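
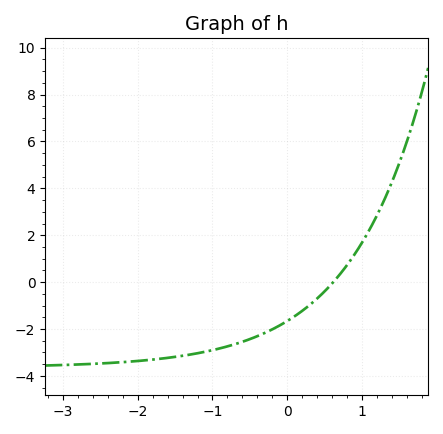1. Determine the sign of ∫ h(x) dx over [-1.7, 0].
negative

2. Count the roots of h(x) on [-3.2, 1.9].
1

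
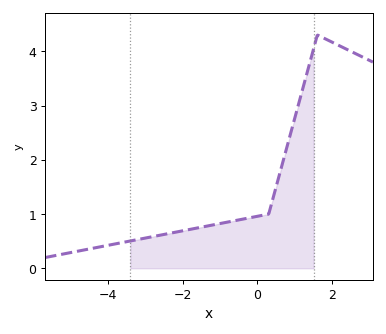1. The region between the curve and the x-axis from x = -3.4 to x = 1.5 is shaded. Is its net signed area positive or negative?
positive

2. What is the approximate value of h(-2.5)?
0.6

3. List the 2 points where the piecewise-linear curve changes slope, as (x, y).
(0.3, 1); (1.6, 4.3)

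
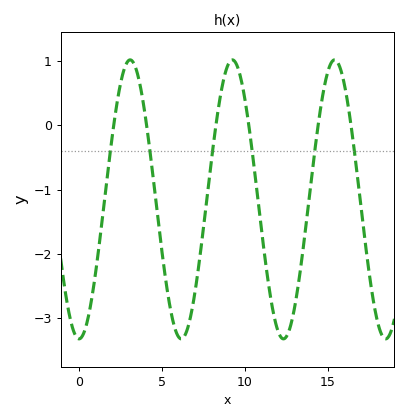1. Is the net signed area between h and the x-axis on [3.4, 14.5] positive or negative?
negative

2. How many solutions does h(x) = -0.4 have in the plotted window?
6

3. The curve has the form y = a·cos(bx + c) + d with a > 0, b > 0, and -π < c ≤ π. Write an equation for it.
y = 2.17cos(1x + 3.1) - 1.15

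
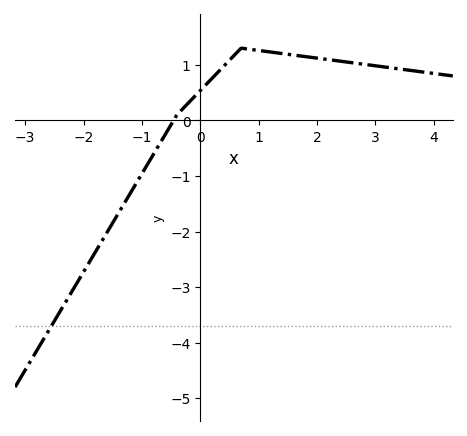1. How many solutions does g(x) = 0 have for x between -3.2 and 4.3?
1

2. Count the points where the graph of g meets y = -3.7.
1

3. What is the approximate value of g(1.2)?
1.2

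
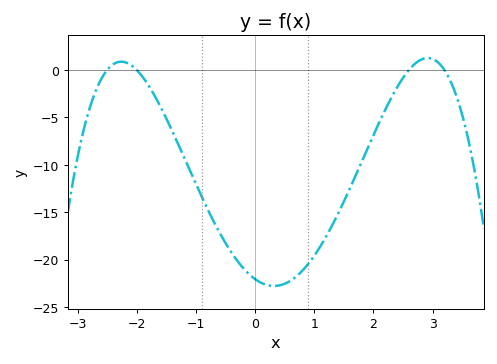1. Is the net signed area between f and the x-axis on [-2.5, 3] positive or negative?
negative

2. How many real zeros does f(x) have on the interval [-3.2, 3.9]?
4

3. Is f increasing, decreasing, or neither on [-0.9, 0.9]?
neither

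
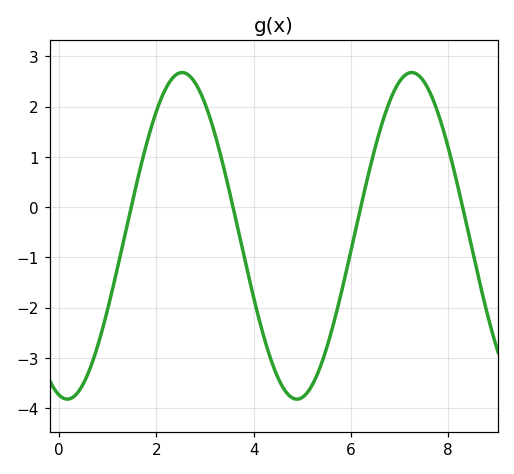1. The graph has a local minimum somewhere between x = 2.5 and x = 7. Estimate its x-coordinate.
4.8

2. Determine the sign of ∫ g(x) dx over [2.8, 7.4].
negative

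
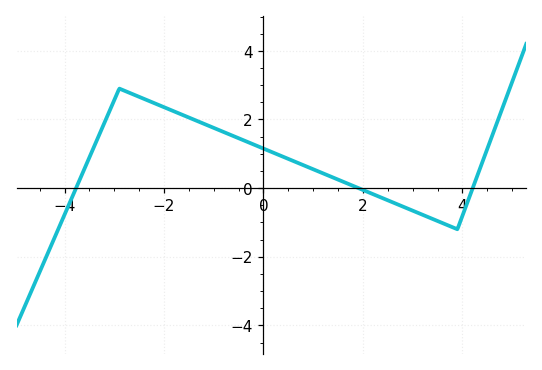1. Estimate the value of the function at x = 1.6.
0.2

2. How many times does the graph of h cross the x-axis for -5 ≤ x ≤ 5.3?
3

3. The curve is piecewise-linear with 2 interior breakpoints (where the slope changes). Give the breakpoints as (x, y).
(-2.9, 2.9); (3.9, -1.2)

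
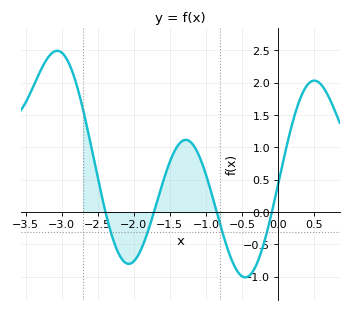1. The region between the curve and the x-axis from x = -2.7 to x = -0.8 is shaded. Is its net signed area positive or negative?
positive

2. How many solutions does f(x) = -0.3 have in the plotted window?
4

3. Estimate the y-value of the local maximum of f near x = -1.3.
1.1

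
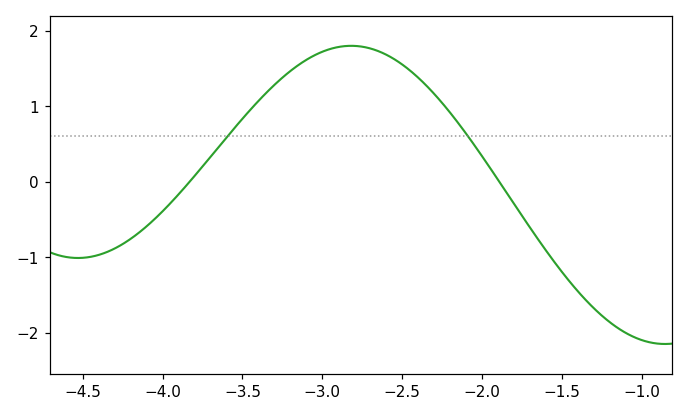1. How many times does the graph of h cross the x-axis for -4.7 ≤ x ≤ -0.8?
2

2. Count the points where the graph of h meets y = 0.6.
2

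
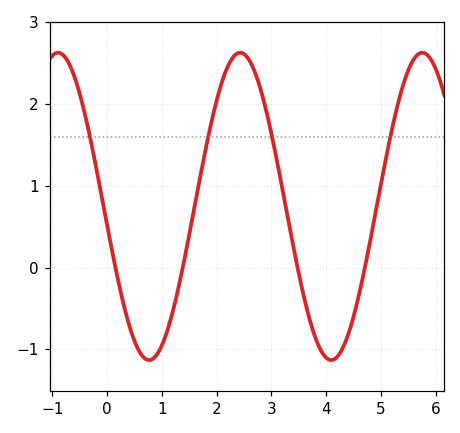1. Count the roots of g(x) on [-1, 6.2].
4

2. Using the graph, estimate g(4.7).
-0.018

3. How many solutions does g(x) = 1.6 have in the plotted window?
4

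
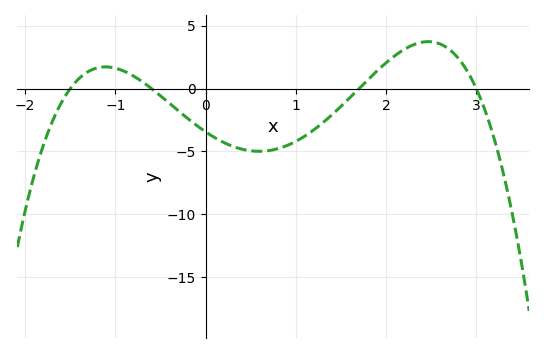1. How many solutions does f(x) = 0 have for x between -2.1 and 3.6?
4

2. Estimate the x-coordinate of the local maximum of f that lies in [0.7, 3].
2.47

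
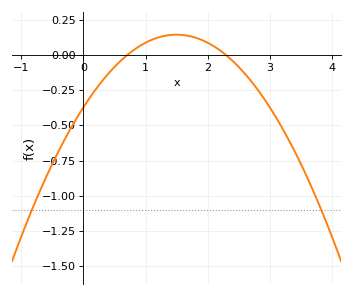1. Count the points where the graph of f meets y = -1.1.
2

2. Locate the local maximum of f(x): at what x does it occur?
1.5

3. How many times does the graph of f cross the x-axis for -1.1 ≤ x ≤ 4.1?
2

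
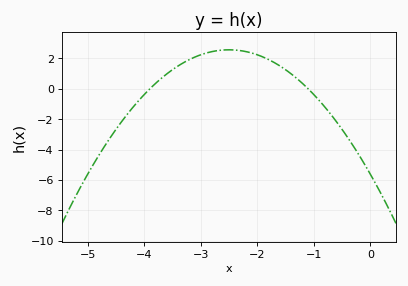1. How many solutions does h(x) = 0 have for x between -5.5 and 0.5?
2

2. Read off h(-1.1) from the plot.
0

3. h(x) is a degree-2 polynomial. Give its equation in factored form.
y = -1.31(x + 3.9)(x + 1.1)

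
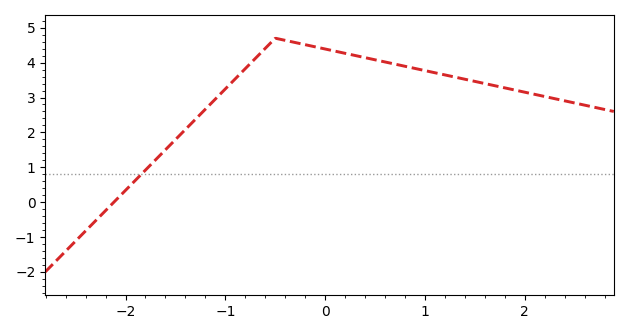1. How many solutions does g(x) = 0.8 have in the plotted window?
1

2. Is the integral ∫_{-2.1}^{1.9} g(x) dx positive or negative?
positive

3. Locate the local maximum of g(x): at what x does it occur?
-0.5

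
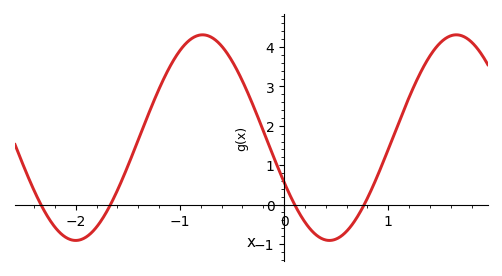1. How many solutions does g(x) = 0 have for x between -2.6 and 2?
4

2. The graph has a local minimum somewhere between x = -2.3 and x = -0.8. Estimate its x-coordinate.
-2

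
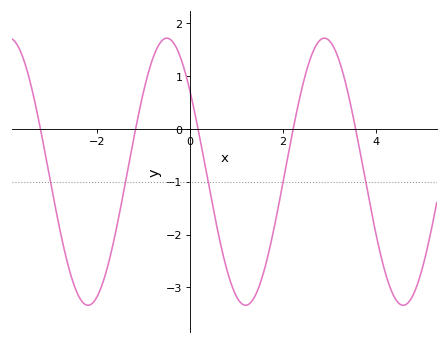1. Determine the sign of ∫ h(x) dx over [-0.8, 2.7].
negative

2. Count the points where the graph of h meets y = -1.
5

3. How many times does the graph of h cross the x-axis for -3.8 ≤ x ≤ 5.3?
5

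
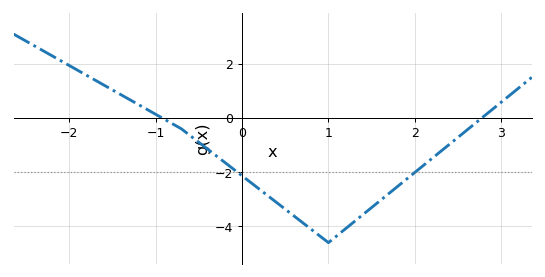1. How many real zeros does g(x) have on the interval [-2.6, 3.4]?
2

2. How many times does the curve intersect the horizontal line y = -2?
2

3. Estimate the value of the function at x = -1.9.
1.76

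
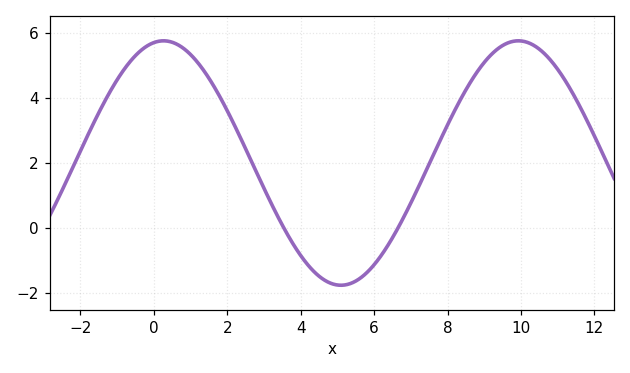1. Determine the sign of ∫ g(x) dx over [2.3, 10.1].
positive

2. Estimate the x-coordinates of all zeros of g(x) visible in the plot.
3.54, 6.65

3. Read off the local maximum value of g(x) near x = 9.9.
5.75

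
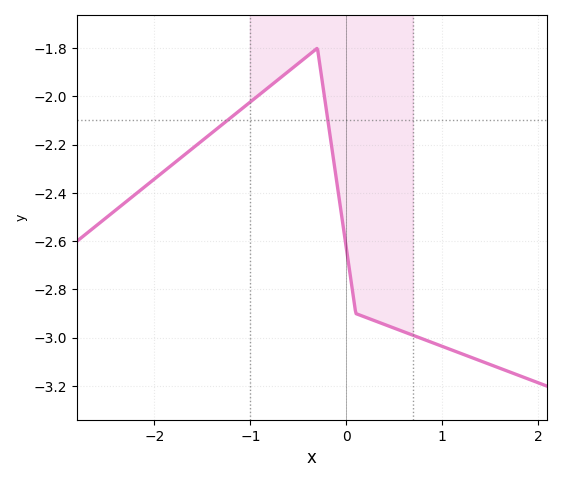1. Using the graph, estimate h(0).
-2.62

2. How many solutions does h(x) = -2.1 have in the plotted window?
2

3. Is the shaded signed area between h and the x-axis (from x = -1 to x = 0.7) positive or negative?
negative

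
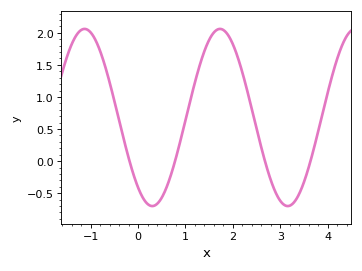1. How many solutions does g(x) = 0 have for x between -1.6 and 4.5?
4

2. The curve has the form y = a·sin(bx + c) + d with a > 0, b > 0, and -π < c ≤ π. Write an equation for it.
y = 1.38sin(2.2x - 2.2) + 0.68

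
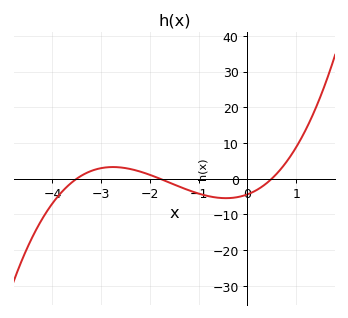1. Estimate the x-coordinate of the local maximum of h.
-2.76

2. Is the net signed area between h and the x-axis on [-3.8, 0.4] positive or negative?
negative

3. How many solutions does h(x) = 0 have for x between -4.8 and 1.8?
3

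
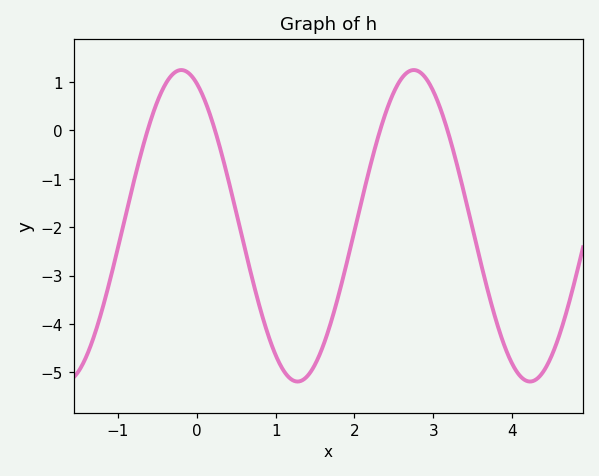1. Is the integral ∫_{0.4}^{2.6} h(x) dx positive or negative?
negative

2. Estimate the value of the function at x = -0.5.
0.603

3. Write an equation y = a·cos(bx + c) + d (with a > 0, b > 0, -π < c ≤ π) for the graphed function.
y = 3.22cos(2.13x + 0.42) - 1.97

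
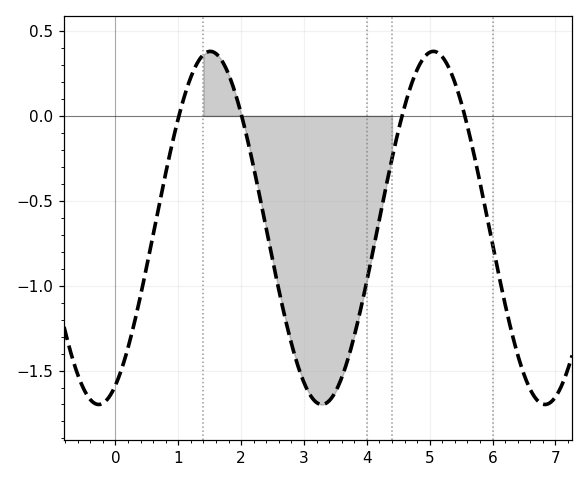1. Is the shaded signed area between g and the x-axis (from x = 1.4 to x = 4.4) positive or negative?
negative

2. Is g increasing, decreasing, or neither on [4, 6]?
neither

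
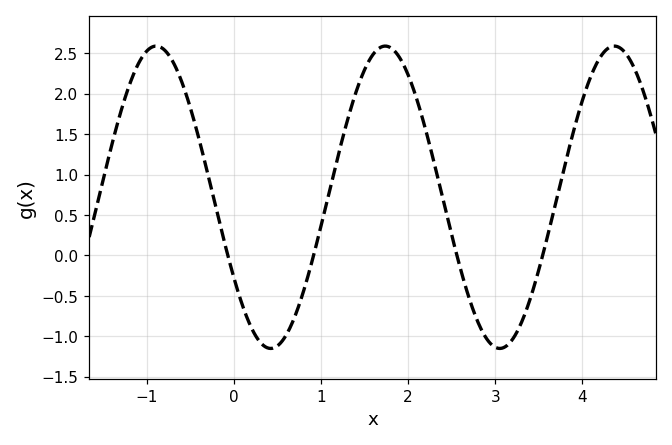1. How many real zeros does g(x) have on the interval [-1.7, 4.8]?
4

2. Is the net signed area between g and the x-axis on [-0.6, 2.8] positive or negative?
positive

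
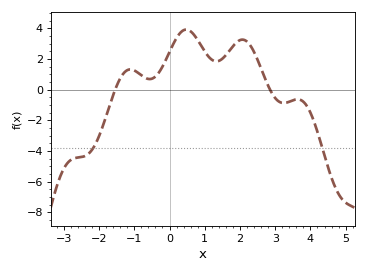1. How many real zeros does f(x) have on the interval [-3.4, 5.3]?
2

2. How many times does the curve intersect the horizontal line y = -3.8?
2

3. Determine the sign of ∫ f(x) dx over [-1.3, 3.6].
positive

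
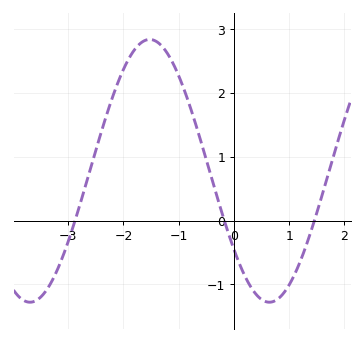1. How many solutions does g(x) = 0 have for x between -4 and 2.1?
3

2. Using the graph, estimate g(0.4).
-1.2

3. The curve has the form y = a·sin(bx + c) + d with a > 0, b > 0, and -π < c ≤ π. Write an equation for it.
y = 2.06sin(1.4x - 2.5) + 0.78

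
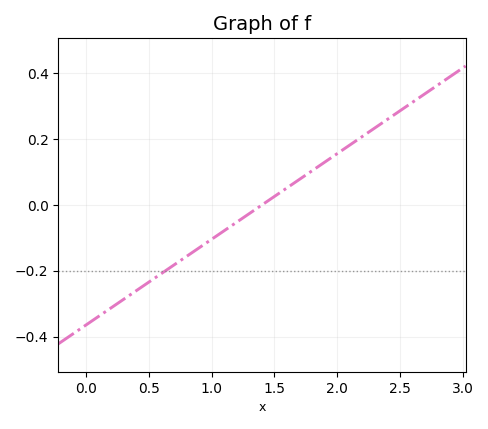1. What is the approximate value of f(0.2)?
-0.32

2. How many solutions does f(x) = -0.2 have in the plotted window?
1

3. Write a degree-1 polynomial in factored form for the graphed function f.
y = 0.26(x - 1.4)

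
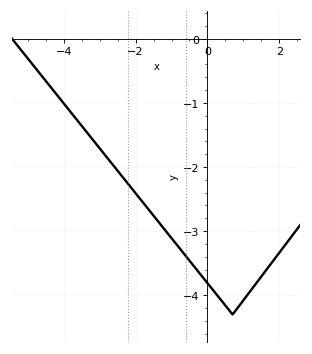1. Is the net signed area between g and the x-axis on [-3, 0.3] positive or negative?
negative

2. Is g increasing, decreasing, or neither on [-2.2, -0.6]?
decreasing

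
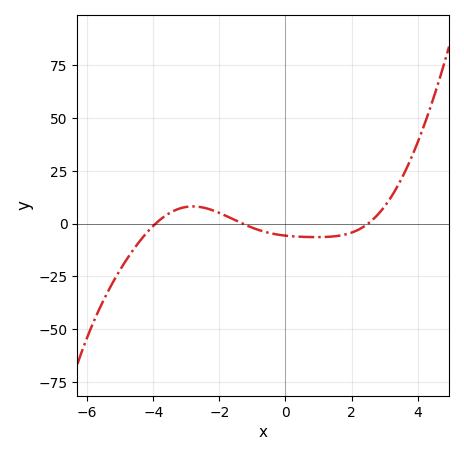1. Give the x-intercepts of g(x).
-3.93, -1.3, 2.5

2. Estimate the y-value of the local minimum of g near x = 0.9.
-6.4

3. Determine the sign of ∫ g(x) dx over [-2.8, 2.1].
negative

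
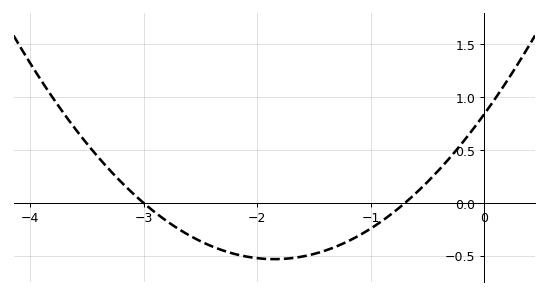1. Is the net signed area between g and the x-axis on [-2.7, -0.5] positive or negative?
negative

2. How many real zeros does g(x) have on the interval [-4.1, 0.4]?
2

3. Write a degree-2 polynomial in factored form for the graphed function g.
y = 0.4(x + 3)(x + 0.7)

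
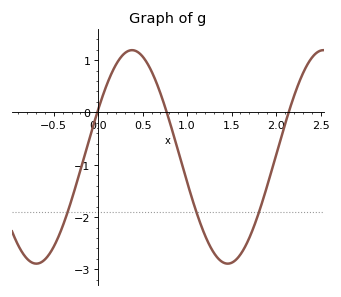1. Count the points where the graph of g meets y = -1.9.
3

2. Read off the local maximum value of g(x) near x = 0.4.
1.19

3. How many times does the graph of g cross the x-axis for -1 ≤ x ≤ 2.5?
3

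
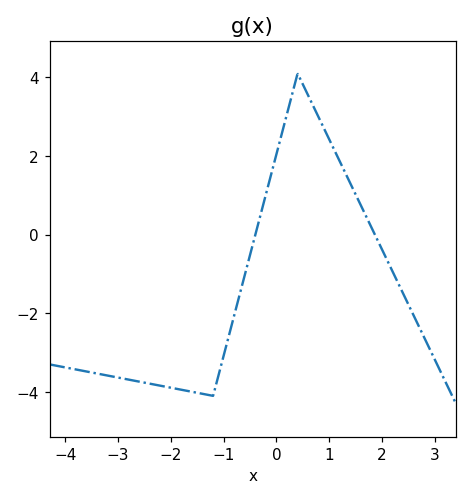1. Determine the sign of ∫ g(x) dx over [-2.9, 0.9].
negative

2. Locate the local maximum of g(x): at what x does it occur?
0.4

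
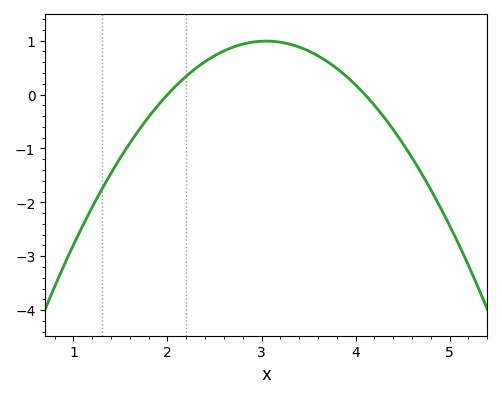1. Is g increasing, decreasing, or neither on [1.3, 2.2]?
increasing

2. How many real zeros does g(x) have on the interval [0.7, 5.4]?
2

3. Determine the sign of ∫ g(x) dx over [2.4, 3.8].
positive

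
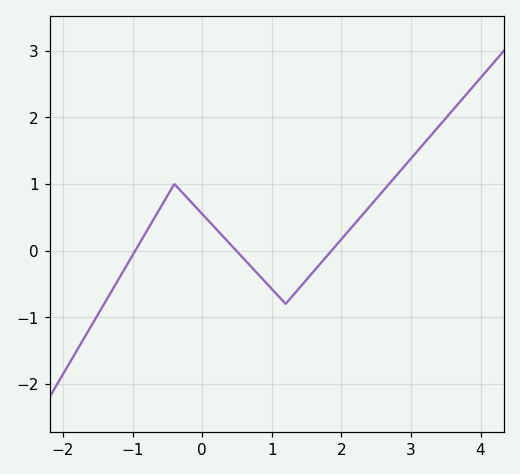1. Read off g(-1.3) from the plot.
-0.6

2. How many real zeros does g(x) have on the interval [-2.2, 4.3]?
3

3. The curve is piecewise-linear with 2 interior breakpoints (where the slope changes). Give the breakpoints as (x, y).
(-0.4, 1); (1.2, -0.8)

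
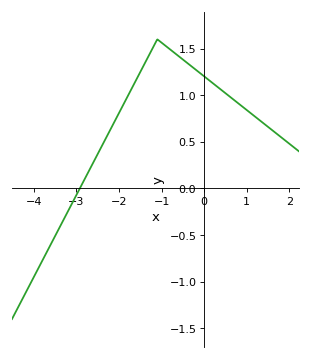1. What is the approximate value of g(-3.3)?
-0.35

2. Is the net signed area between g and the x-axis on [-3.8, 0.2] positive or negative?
positive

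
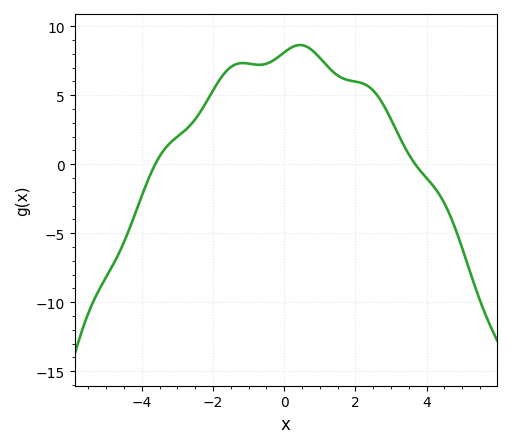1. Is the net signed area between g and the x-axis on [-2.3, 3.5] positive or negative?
positive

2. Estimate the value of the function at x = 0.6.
8.5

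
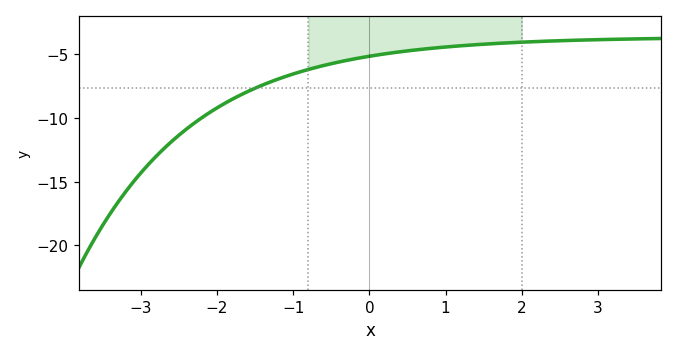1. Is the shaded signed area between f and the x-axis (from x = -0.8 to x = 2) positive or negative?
negative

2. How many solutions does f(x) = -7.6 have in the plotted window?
1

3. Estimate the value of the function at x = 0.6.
-4.65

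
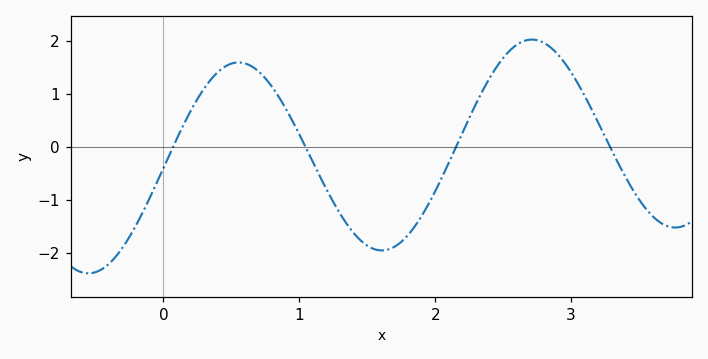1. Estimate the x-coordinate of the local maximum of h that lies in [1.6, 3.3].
2.71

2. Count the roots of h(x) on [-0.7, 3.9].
4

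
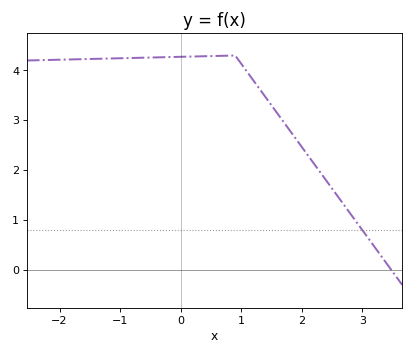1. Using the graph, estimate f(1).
4.1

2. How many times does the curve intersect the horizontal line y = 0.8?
1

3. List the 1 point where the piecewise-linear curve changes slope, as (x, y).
(0.9, 4.3)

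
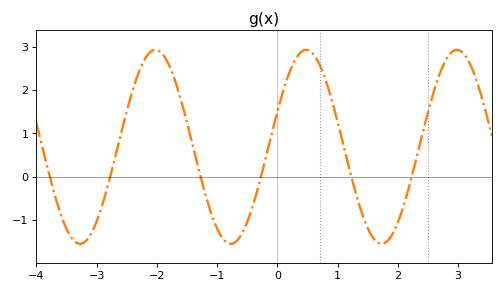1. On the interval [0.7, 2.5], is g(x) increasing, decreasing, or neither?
neither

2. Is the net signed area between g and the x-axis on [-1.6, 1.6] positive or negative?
positive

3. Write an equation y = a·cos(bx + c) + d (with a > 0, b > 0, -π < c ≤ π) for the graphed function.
y = 2.24cos(2.51x - 1.2) + 0.69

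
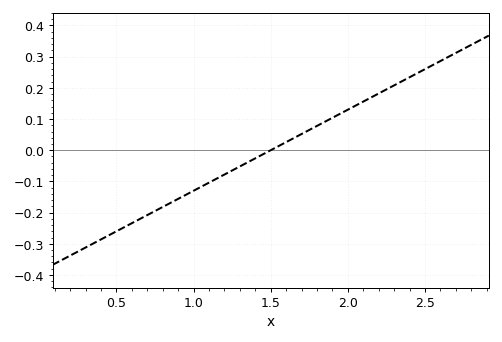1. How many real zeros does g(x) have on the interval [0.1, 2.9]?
1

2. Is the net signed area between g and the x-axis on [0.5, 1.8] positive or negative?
negative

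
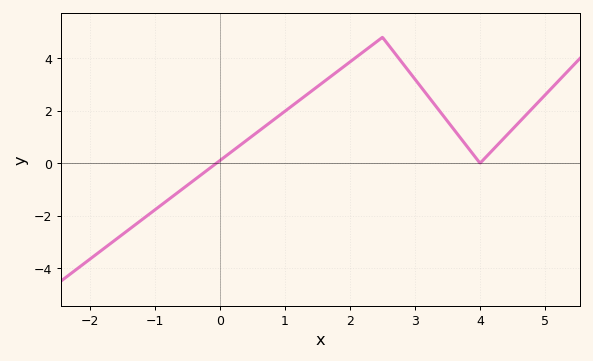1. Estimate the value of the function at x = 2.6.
4.48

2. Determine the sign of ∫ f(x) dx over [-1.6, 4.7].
positive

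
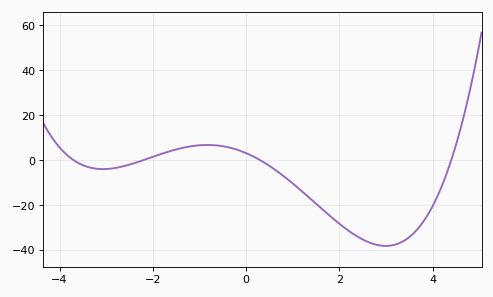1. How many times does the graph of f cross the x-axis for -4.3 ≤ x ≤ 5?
4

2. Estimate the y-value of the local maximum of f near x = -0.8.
6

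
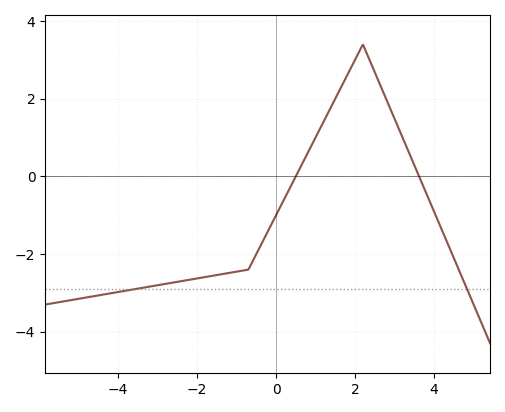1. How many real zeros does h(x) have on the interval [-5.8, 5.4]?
2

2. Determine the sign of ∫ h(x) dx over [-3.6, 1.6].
negative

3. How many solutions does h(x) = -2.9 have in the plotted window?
2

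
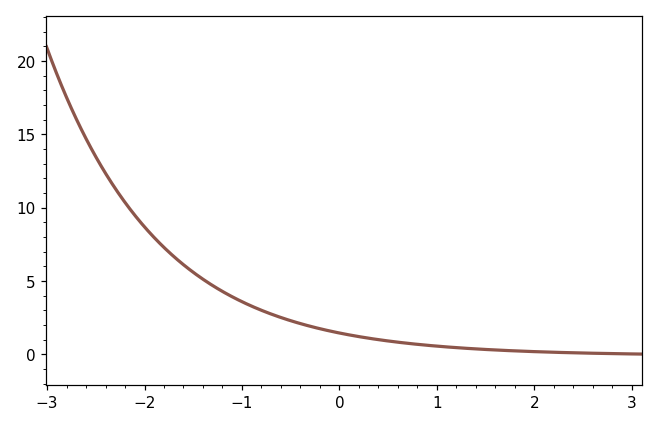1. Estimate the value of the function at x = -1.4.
5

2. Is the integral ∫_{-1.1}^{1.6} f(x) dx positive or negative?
positive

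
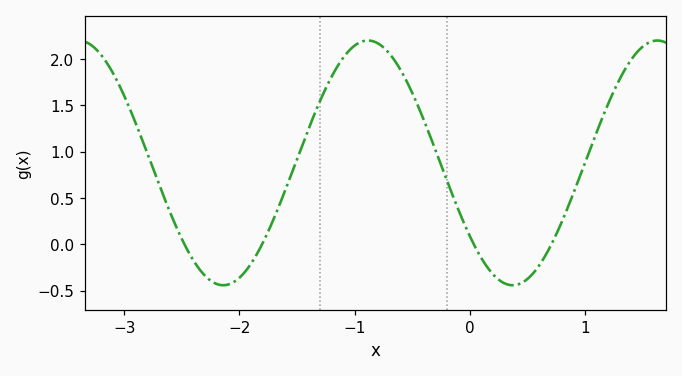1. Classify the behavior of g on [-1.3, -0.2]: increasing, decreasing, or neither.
neither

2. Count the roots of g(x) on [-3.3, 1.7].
4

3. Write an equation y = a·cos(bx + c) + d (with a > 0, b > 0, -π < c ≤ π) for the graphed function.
y = 1.32cos(2.5x + 2.21) + 0.88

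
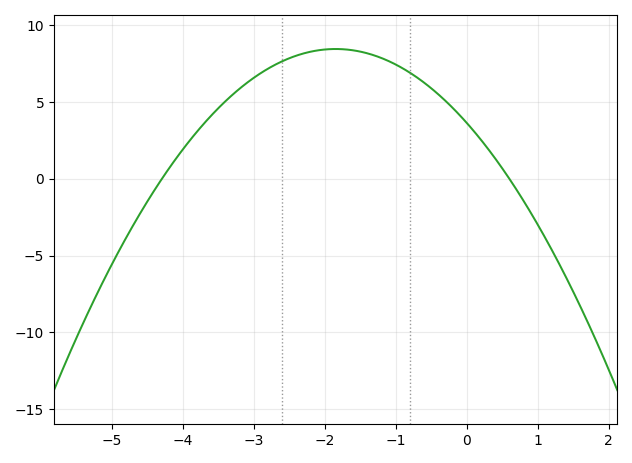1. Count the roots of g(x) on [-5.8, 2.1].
2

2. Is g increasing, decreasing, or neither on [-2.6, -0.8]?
neither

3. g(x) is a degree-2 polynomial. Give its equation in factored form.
y = -1.41(x + 4.3)(x - 0.6)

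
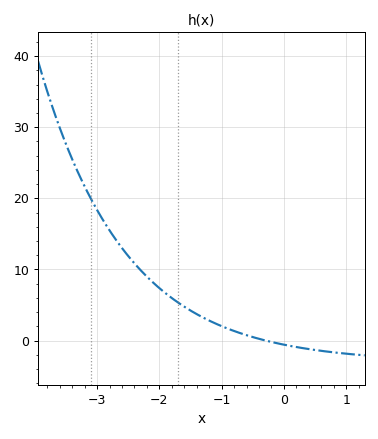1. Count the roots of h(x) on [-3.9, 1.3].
1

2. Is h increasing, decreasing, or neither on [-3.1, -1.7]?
decreasing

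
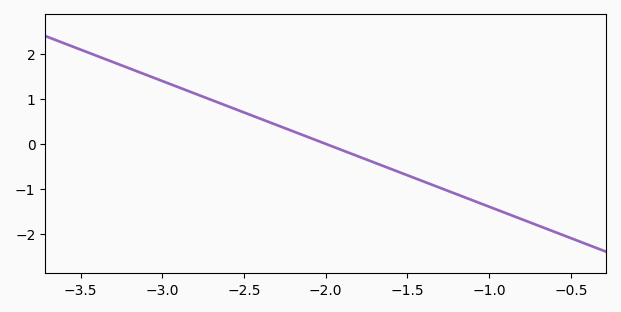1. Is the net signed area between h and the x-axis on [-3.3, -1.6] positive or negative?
positive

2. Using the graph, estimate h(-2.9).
1.26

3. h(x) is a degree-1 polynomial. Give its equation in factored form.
y = -1.4(x + 2)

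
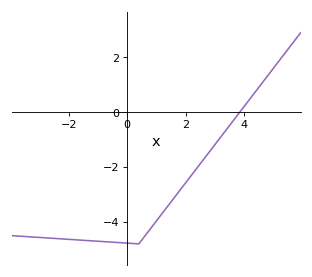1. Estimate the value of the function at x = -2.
-4.6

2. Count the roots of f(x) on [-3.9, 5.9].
1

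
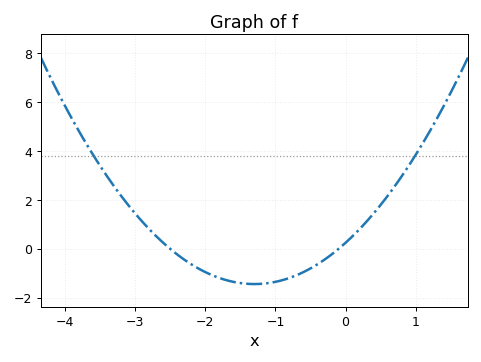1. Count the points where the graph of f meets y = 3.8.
2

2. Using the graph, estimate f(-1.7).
-1.2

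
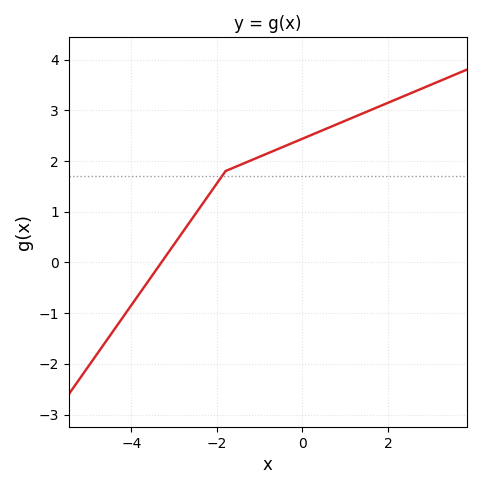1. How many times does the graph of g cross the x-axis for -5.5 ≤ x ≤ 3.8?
1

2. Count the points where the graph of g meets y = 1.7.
1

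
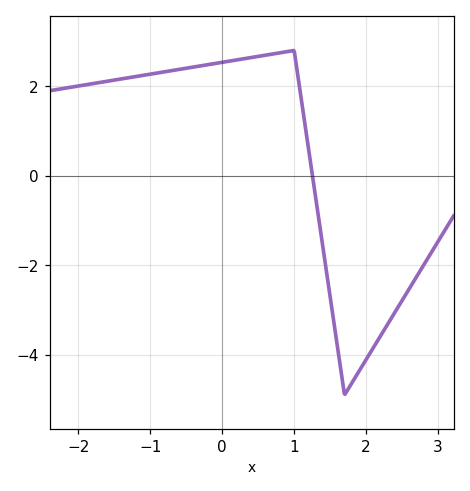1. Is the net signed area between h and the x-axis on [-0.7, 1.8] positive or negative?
positive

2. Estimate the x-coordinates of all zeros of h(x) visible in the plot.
1.3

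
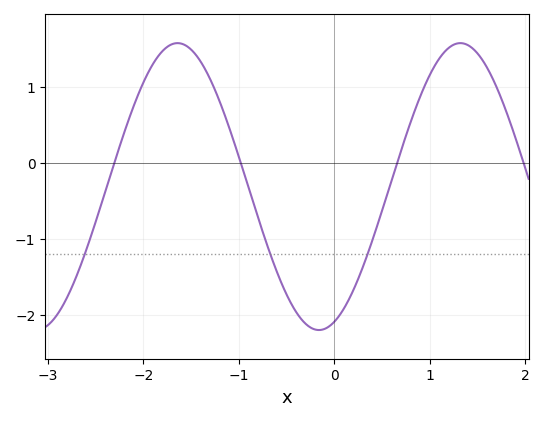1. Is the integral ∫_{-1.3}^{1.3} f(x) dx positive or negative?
negative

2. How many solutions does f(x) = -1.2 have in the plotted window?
3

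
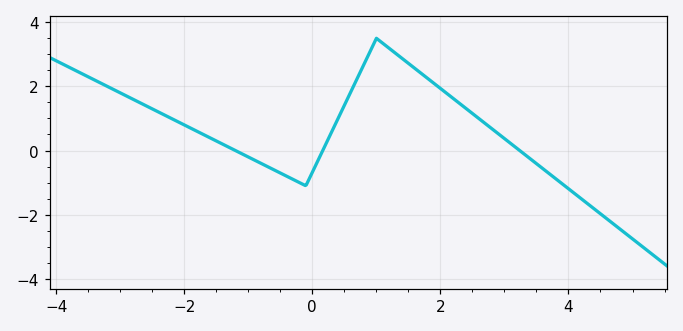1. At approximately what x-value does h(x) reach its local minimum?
-0.2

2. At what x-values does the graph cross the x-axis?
-1.2, 0.2, 3.2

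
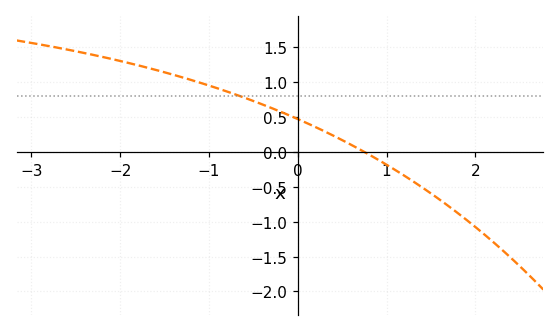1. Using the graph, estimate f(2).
-1.1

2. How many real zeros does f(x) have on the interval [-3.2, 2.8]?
1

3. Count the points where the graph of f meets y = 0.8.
1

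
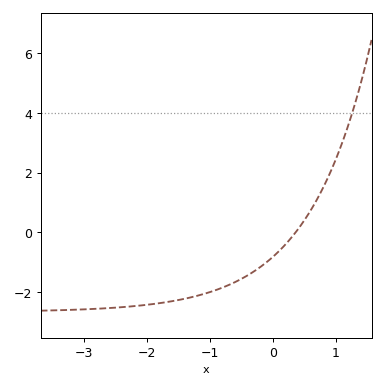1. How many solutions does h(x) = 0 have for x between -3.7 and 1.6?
1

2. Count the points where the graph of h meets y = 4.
1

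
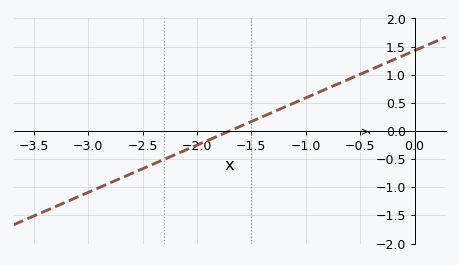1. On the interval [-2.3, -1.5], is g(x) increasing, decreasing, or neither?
increasing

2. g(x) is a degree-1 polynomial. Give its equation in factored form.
y = 0.84(x + 1.7)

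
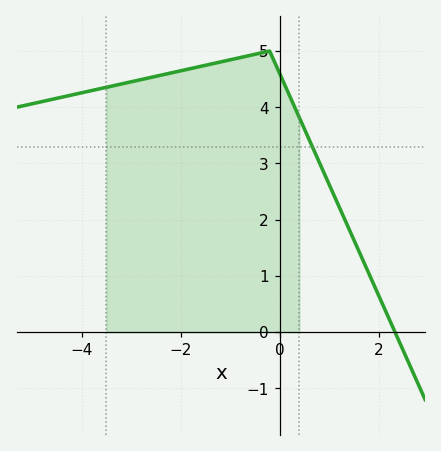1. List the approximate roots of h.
2.4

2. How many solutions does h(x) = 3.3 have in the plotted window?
1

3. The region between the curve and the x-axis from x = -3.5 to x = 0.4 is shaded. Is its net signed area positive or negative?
positive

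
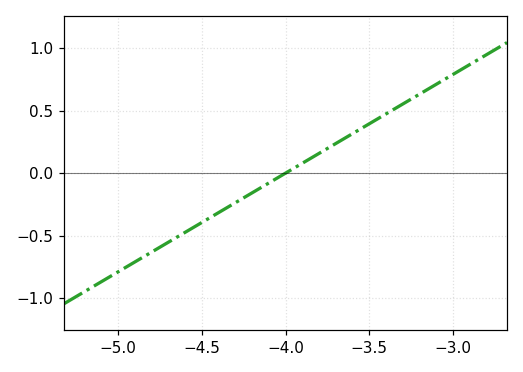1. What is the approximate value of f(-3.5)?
0.4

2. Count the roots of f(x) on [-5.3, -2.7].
1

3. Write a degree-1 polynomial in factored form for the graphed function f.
y = 0.79(x + 4)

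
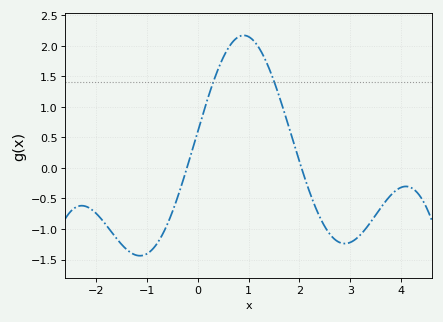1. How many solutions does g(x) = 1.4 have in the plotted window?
2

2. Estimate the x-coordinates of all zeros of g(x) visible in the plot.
-0.213, 2.04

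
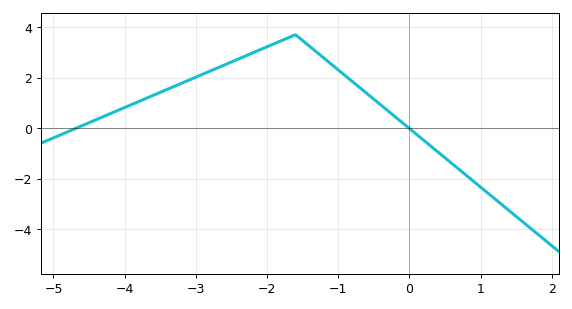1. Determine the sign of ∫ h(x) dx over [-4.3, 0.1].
positive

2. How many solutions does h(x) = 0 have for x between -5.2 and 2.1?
2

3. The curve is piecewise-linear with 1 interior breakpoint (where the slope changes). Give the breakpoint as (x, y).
(-1.6, 3.7)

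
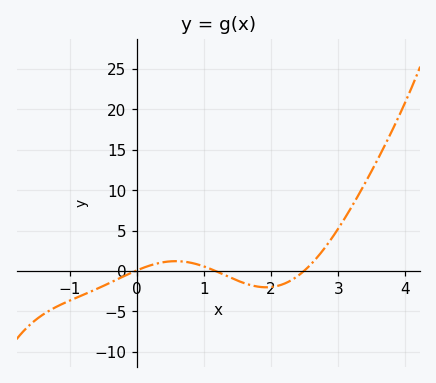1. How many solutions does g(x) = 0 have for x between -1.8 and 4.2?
3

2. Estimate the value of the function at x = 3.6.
14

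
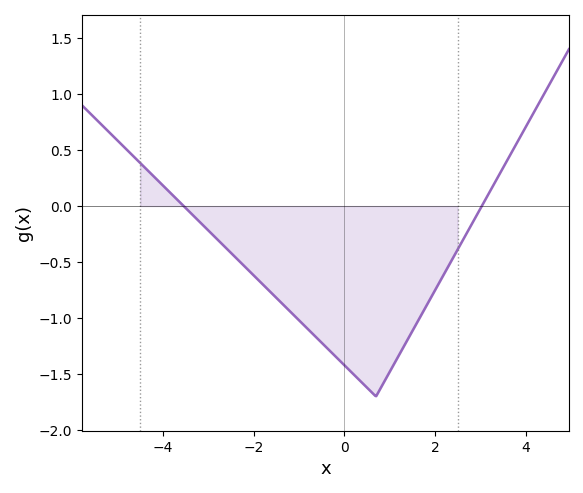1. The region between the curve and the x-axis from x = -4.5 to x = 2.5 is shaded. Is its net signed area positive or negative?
negative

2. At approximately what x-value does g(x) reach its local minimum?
0.6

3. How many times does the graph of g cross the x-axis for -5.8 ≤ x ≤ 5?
2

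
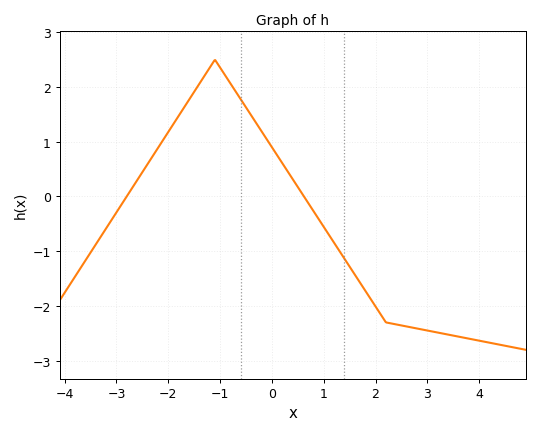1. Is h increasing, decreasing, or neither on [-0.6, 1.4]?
decreasing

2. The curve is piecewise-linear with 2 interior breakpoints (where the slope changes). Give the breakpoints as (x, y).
(-1.1, 2.5); (2.2, -2.3)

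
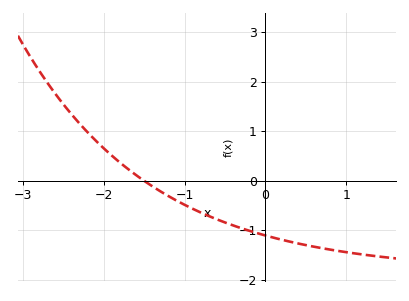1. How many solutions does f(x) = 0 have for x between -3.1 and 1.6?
1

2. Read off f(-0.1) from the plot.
-1.1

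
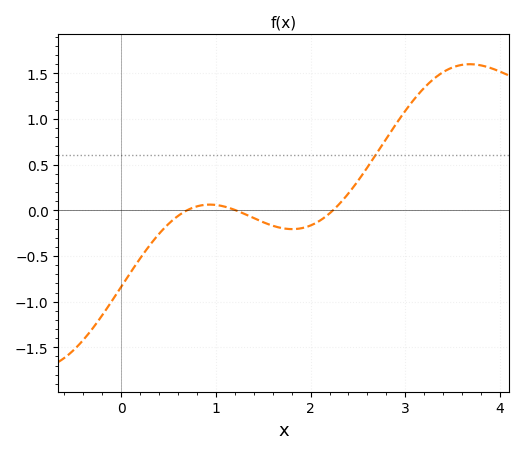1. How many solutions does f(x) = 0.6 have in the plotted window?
1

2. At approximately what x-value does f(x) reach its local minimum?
1.81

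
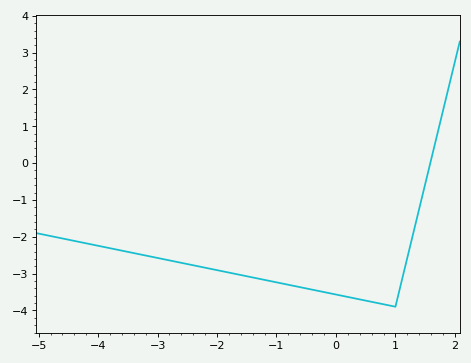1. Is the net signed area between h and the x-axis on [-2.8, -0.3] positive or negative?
negative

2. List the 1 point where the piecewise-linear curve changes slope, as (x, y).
(1, -3.9)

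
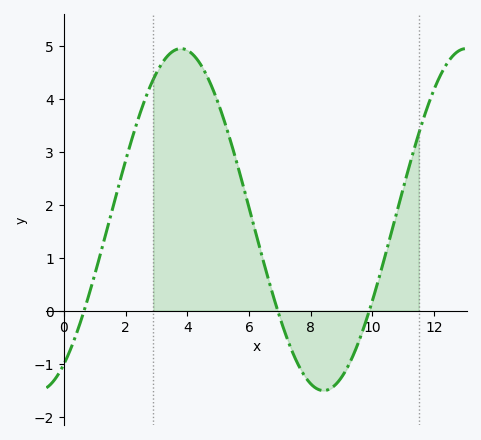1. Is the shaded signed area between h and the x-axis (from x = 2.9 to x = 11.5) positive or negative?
positive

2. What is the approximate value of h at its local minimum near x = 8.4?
-1.51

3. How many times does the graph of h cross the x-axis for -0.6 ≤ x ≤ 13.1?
3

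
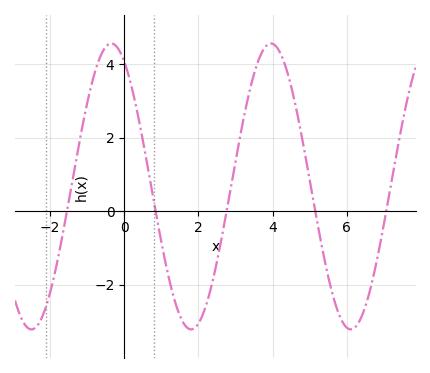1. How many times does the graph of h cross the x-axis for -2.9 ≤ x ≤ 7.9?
5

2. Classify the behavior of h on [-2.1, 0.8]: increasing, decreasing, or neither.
neither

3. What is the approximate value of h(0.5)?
2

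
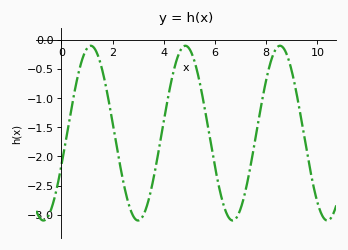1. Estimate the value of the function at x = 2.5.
-2.6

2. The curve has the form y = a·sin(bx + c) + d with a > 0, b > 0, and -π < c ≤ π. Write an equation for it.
y = 1.5sin(1.7x - 0.38) - 1.6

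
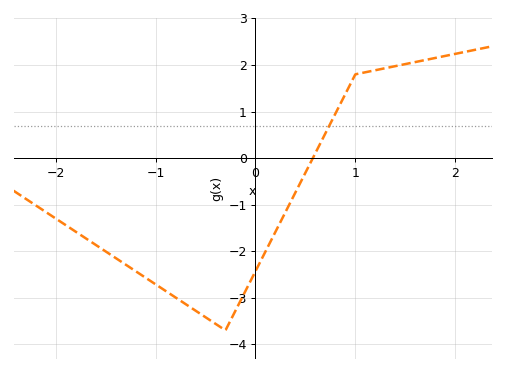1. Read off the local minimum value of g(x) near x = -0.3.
-3.7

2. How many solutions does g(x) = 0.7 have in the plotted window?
1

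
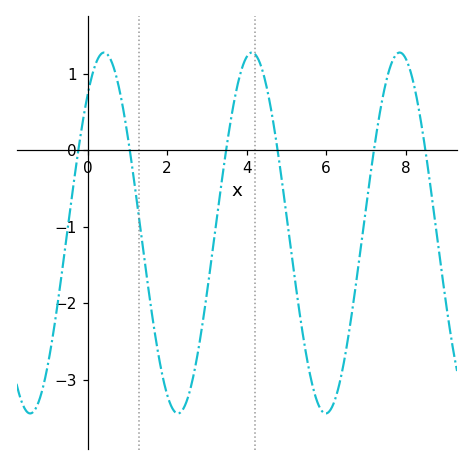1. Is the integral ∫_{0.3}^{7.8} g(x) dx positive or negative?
negative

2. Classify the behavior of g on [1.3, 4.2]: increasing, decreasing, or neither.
neither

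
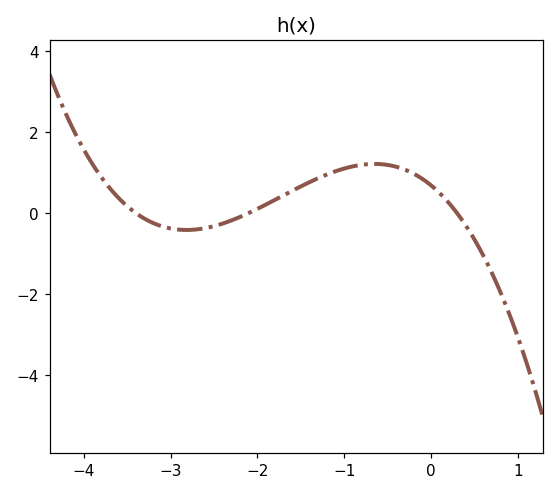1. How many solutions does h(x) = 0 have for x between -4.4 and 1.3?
3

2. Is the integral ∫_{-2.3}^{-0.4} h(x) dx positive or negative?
positive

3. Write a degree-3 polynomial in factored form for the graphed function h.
y = -0.32(x + 3.4)(x + 2.1)(x - 0.3)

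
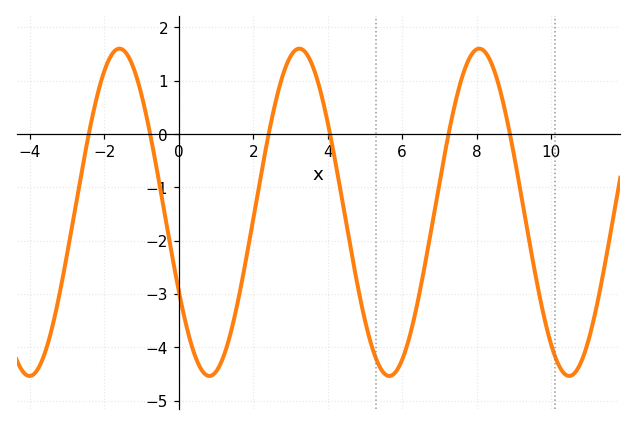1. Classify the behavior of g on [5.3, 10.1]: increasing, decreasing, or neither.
neither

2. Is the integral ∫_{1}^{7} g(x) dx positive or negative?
negative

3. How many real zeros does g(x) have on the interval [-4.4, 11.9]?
6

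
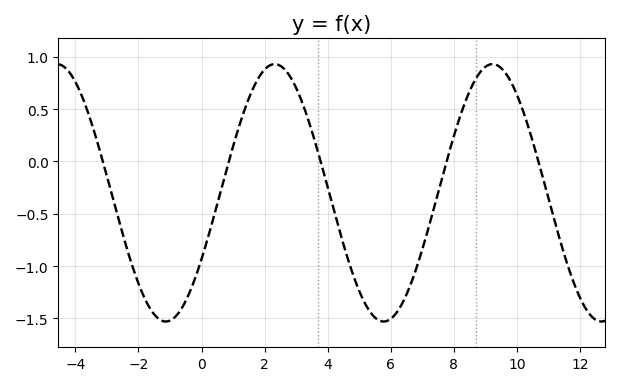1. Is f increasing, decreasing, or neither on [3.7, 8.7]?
neither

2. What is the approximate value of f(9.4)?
0.914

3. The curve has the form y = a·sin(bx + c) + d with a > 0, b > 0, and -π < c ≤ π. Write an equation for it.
y = 1.23sin(0.91x - 0.54) - 0.3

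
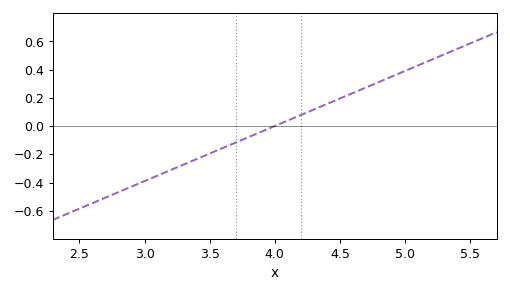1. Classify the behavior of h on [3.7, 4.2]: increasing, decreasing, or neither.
increasing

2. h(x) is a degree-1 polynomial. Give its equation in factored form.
y = 0.39(x - 4)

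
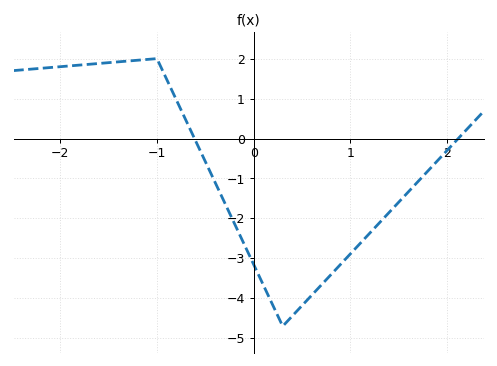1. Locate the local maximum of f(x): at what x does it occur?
-1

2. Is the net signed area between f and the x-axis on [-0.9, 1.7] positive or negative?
negative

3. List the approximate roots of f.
-0.6, 2.1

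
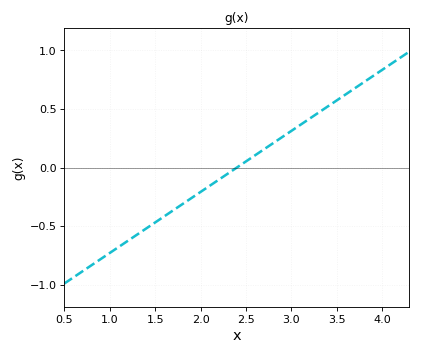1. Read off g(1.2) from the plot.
-0.624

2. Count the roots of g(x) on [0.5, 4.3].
1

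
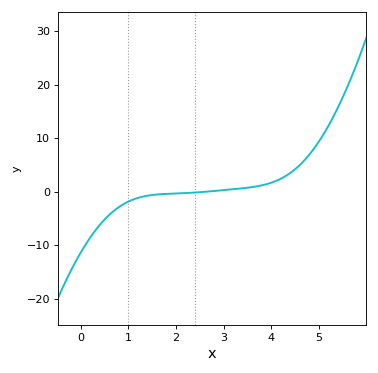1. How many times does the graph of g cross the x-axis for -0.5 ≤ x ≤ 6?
1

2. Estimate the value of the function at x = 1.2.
-1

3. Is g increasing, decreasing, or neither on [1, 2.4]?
increasing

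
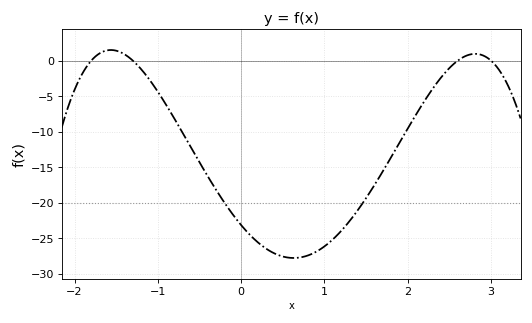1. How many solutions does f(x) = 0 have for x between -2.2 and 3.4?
4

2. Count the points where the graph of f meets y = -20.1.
2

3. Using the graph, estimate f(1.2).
-24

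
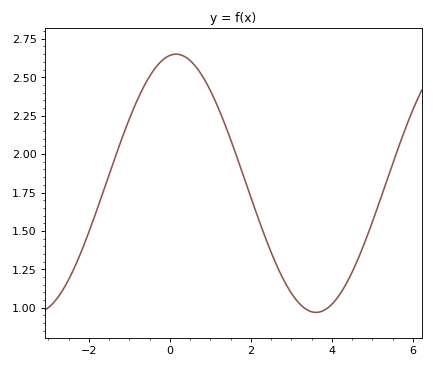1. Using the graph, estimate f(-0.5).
2.51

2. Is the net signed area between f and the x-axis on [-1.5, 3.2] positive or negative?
positive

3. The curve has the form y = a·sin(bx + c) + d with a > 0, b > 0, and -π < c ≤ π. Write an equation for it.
y = 0.84sin(0.91x + 1.43) + 1.81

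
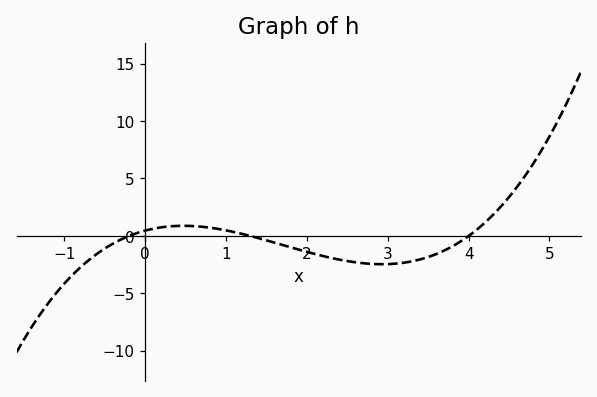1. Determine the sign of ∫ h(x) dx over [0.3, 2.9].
negative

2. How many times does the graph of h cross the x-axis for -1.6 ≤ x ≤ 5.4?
3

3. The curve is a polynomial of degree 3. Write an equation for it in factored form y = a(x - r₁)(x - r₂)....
y = 0.45(x + 0.2)(x - 1.3)(x - 4)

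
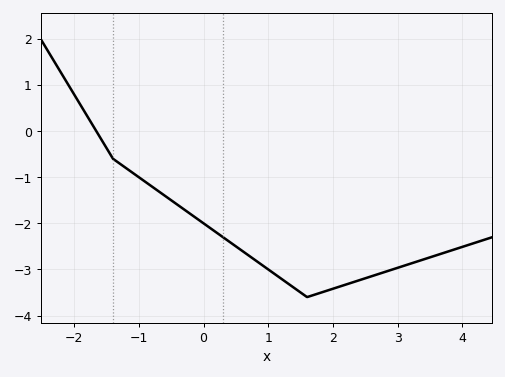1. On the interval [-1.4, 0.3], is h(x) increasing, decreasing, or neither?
decreasing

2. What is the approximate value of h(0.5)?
-2.5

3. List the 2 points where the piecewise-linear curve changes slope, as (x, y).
(-1.4, -0.6); (1.6, -3.6)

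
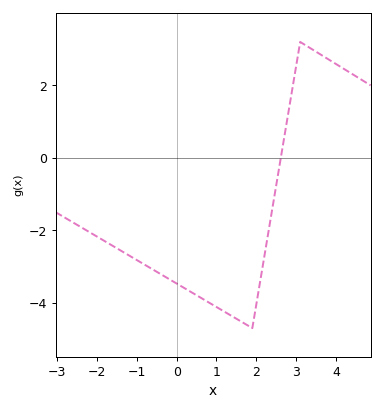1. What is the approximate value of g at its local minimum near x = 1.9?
-4.7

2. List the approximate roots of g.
2.61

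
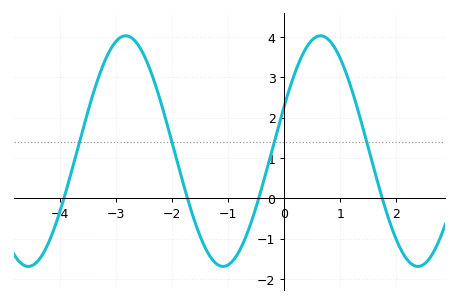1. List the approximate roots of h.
-4, -1.8, -0.4, 1.8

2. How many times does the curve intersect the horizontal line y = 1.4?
4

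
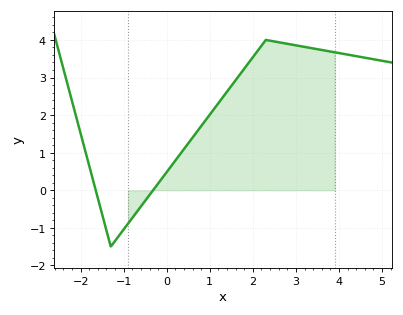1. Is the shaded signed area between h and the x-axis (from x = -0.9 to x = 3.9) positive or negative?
positive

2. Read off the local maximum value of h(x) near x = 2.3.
4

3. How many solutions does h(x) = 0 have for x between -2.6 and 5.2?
2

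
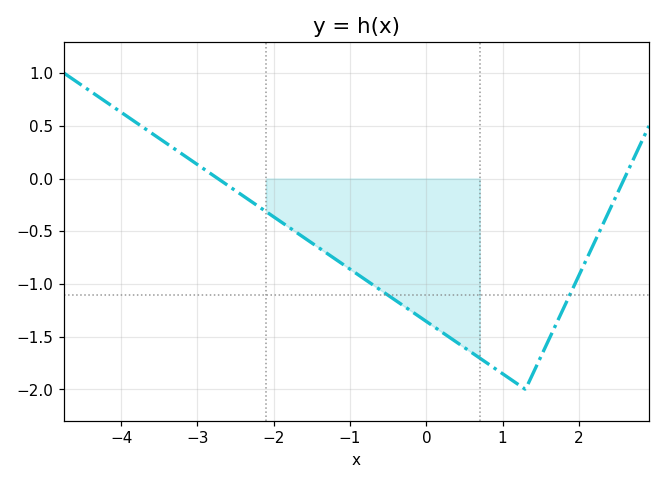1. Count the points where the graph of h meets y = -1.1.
2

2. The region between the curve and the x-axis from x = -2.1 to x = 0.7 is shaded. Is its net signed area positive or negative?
negative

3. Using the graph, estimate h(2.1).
-0.75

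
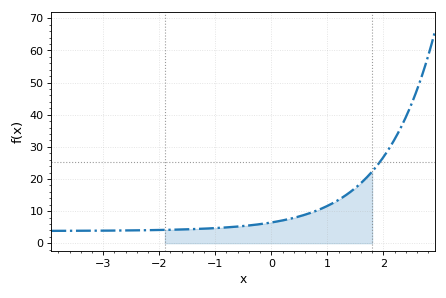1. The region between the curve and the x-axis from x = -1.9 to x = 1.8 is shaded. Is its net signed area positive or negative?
positive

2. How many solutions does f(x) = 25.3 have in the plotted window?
1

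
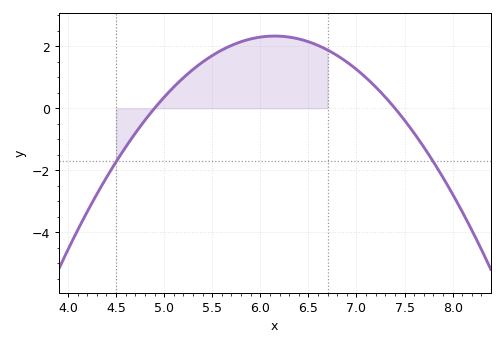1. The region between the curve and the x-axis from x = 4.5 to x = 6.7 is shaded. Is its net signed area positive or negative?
positive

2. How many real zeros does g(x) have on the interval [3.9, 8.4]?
2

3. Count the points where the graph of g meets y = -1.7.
2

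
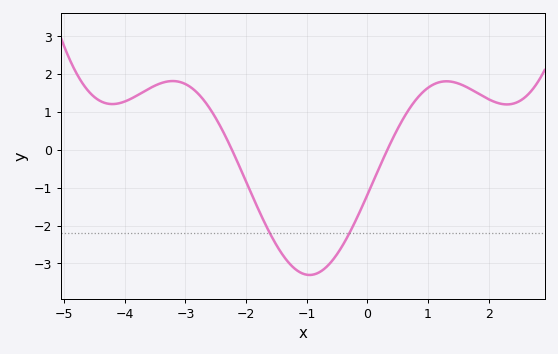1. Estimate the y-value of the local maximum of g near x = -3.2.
1.82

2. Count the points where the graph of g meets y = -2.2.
2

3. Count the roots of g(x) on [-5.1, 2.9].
2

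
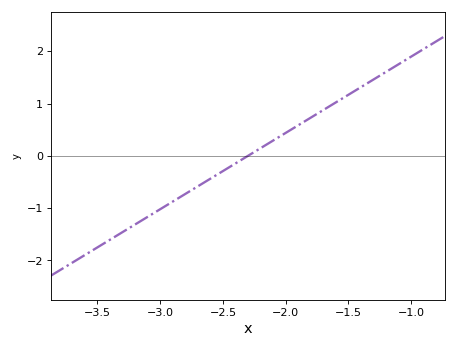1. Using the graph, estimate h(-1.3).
1.46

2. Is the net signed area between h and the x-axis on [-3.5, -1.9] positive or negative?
negative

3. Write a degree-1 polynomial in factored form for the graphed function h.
y = 1.46(x + 2.3)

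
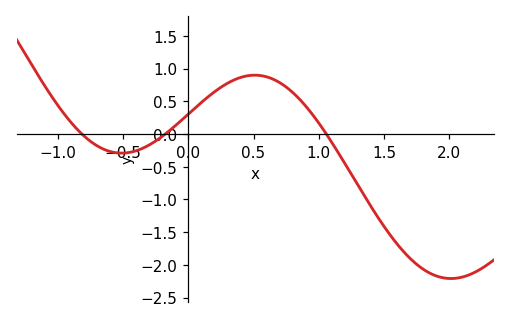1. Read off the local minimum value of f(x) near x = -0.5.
-0.3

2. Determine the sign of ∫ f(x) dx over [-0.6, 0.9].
positive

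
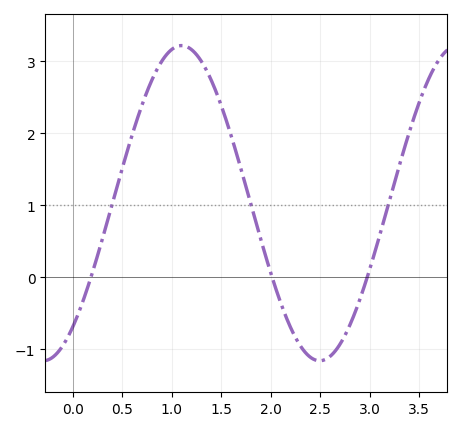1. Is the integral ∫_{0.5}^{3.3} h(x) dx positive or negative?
positive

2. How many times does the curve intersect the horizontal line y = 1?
3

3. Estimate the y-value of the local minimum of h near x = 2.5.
-1.16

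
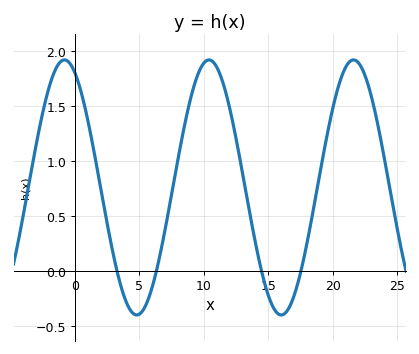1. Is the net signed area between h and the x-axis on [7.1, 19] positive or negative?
positive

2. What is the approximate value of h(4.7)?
-0.4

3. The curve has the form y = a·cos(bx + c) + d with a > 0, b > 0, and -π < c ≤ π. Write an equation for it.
y = 1.16cos(0.56x + 0.46) + 0.76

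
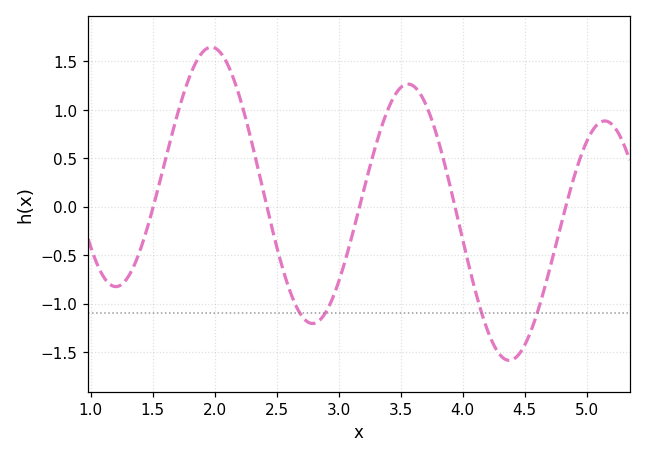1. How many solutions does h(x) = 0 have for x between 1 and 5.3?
5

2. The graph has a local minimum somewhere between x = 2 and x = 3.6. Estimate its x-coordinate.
2.79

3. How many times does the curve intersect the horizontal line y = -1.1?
4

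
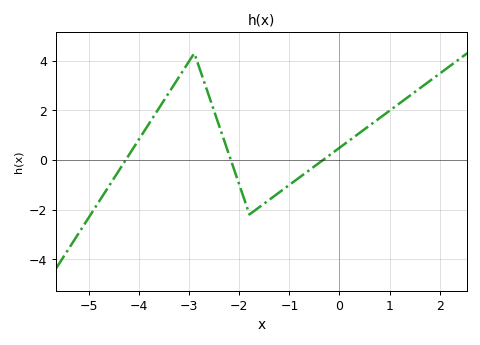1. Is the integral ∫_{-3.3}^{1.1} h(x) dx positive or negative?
positive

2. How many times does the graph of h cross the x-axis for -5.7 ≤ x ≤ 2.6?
3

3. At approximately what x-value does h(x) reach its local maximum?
-2.9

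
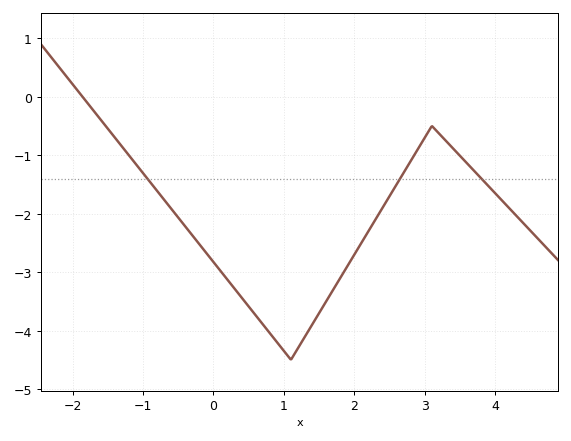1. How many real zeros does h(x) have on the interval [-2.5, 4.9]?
1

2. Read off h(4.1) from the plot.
-1.8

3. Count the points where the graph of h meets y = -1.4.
3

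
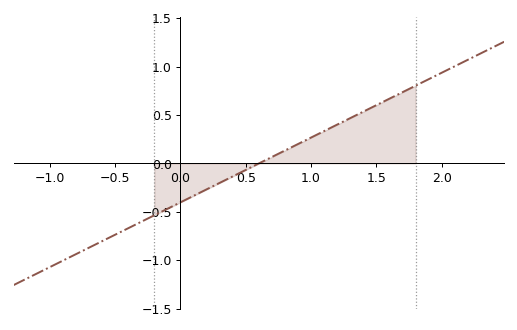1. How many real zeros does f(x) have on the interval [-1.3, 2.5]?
1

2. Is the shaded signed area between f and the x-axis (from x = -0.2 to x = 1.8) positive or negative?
positive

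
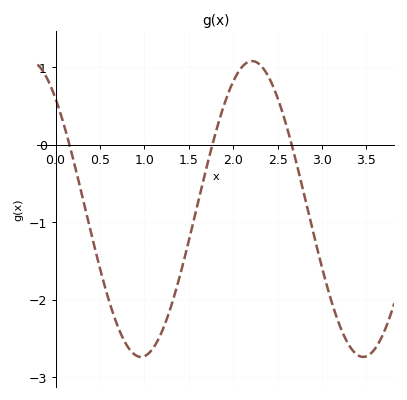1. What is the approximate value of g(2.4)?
0.9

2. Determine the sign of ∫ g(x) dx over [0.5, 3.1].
negative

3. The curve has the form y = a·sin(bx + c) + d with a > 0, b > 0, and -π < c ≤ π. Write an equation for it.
y = 1.91sin(2.5x + 2.3) - 0.83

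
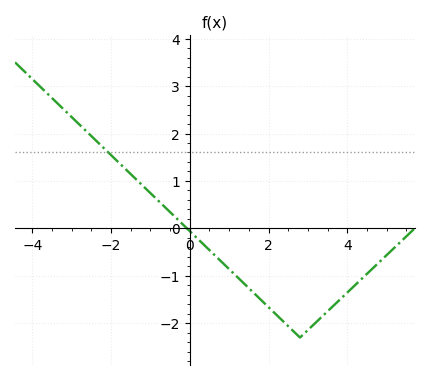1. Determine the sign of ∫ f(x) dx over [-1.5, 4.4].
negative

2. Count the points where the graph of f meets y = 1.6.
1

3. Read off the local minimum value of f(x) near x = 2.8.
-2.3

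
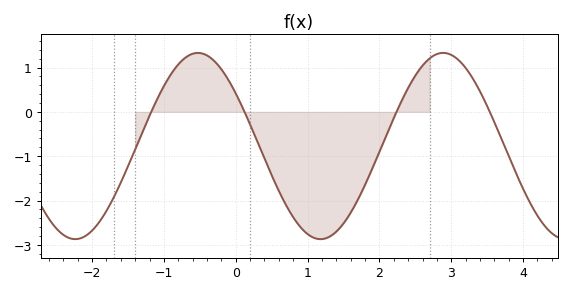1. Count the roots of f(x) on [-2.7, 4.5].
4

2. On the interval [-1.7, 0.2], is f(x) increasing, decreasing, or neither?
neither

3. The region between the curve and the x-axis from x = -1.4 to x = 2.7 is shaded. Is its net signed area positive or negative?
negative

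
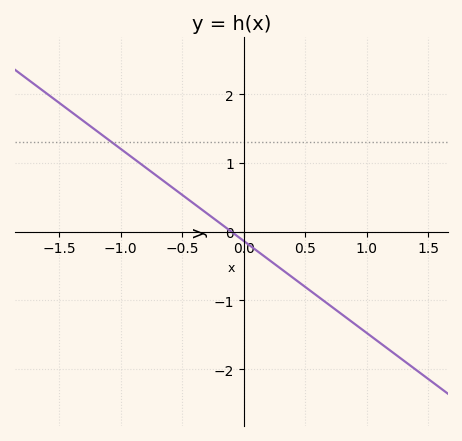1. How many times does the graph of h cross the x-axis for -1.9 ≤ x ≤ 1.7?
1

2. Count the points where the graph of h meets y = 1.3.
1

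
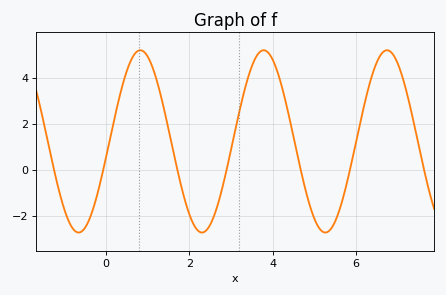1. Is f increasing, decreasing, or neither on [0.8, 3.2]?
neither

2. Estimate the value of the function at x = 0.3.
3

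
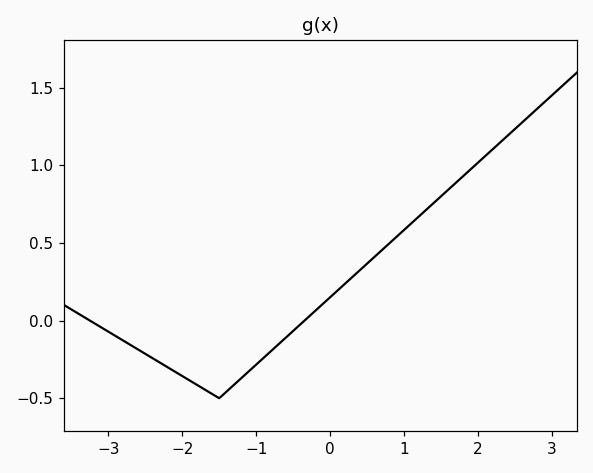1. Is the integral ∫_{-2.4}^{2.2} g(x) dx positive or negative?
positive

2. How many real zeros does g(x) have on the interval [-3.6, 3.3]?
2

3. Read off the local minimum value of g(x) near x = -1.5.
-0.5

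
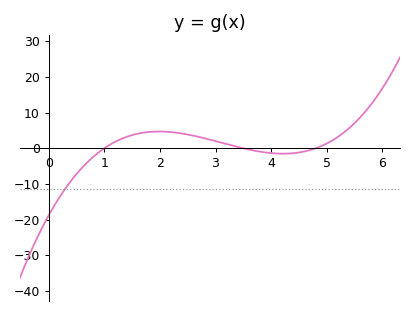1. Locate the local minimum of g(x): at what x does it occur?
4.21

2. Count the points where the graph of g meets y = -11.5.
1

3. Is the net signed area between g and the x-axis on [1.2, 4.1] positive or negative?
positive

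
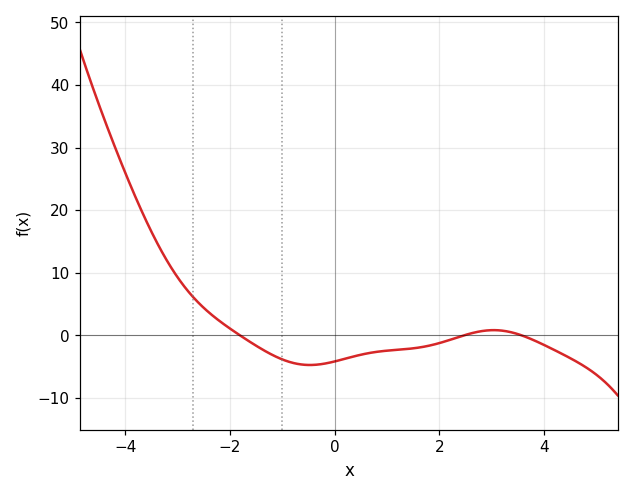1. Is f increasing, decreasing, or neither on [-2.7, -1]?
decreasing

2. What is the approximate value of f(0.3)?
-3.49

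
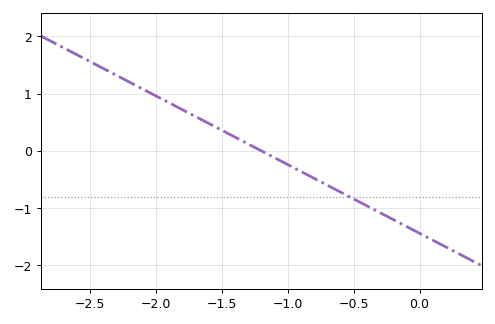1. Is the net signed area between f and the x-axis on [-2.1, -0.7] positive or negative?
positive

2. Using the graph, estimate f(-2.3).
1.32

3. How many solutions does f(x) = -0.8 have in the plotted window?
1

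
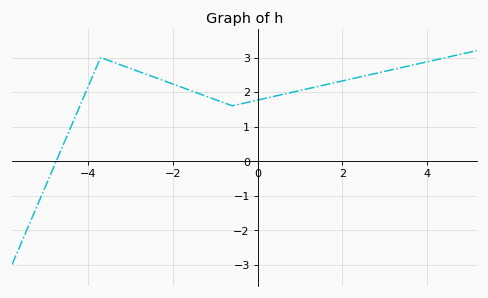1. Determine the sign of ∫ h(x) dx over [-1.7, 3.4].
positive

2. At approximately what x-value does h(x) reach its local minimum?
-0.598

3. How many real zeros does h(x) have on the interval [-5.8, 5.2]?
1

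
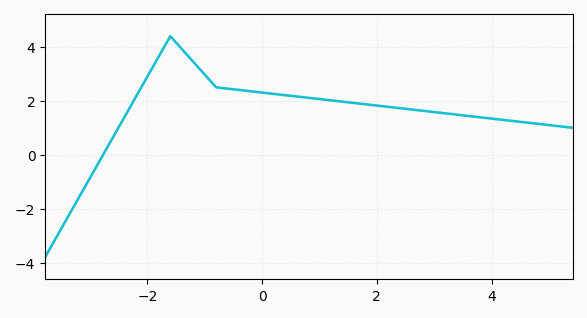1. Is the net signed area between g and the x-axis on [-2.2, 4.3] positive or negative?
positive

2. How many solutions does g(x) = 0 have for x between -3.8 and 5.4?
1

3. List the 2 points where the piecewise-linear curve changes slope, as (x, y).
(-1.6, 4.4); (-0.8, 2.5)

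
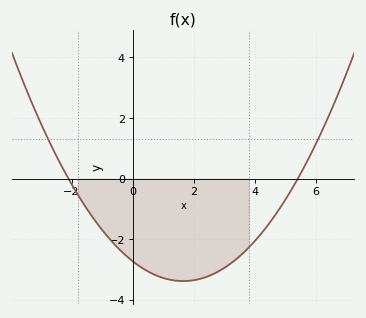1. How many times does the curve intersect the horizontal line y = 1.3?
2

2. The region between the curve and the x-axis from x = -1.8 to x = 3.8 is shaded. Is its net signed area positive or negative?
negative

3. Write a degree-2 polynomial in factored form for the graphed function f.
y = 0.24(x + 2.1)(x - 5.4)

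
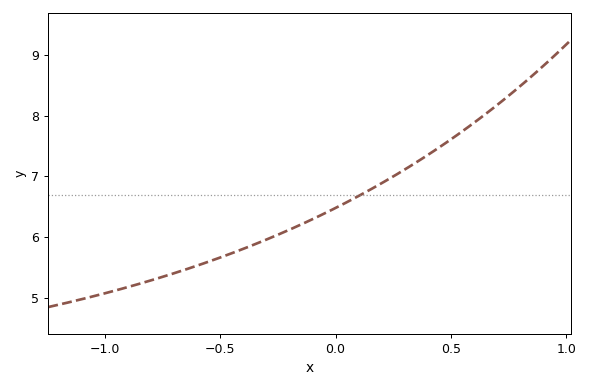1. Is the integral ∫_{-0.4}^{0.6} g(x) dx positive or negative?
positive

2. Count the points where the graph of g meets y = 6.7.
1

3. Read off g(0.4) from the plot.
7.4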